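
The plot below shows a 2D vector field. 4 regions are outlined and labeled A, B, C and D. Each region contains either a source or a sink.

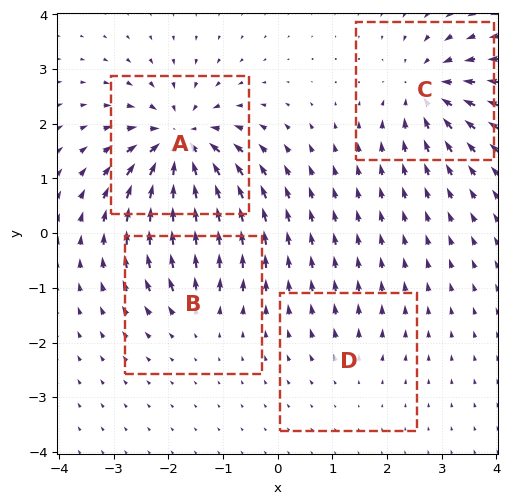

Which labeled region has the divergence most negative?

Divergence at each region's feature centre — A: about -9, B: about +4, C: about -6, D: about +2. Region A is most negative.

A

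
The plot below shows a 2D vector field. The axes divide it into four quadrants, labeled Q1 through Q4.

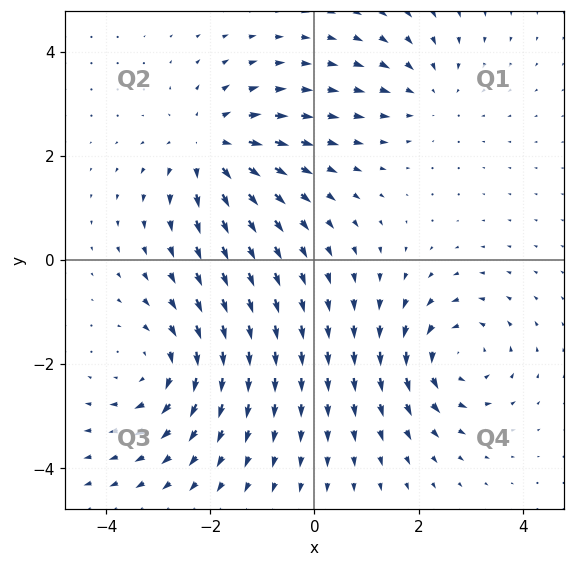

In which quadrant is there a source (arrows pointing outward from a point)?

The source sits at approximately (-2.0, 2.2), which lies in quadrant Q2. The divergence there is about +5, positive as expected for a source.

Q2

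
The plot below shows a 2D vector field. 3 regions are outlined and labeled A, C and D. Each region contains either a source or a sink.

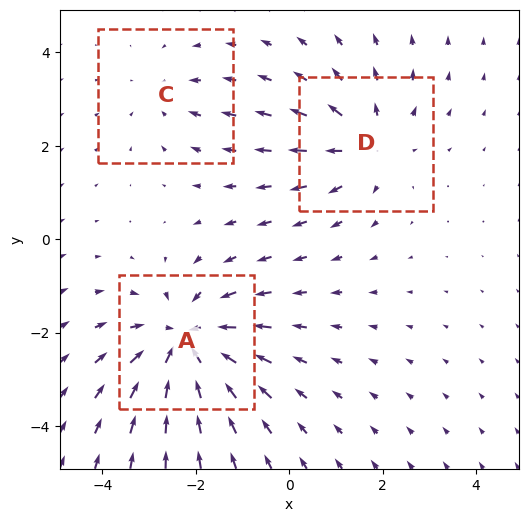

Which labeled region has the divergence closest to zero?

Divergence at each region's feature centre — A: about -4, C: about -2, D: about +3. Region C is closest to zero.

C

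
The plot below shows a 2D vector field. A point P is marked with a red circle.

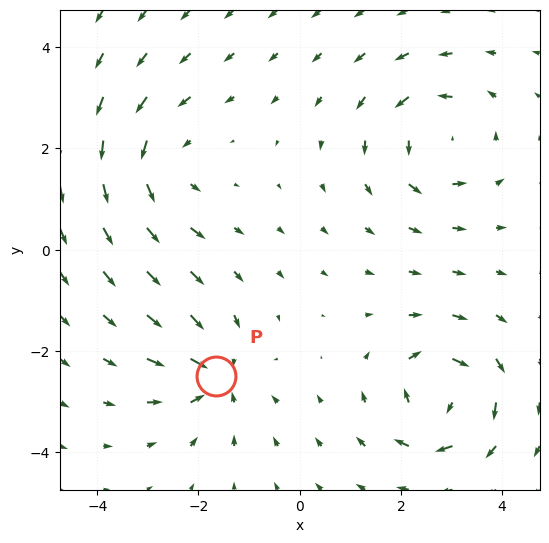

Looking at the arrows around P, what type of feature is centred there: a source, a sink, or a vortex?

At P (-1.7, -2.5) the arrows converge inward. Divergence about -5, curl ≈0 — negative divergence with near-zero curl is a sink.

sink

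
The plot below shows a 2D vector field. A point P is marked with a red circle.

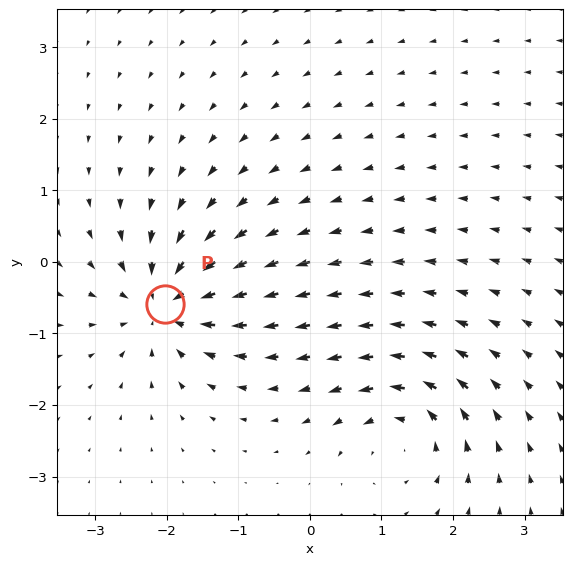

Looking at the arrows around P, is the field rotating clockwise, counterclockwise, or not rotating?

Near P at (-2.0, -0.6) the arrows show no circulation. The curl there is ≈0.

not rotating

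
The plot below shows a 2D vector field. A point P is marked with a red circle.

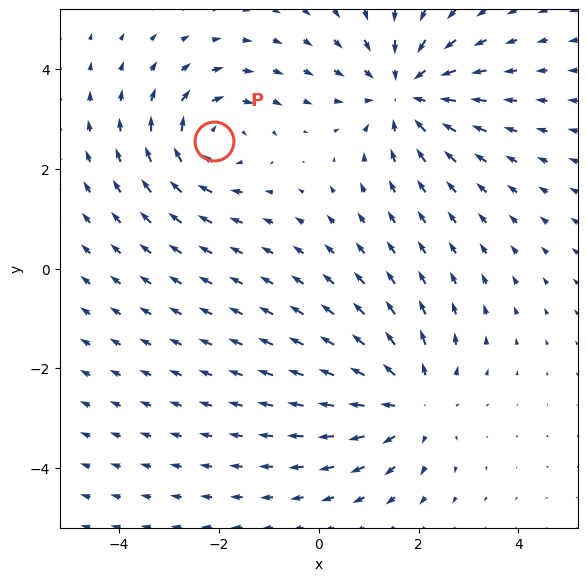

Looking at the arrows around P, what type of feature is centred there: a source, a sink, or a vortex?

At P (-2.1, 2.6) the arrows circulate clockwise. Divergence ≈0, curl about -4 — near-zero divergence with nonzero curl is a vortex.

vortex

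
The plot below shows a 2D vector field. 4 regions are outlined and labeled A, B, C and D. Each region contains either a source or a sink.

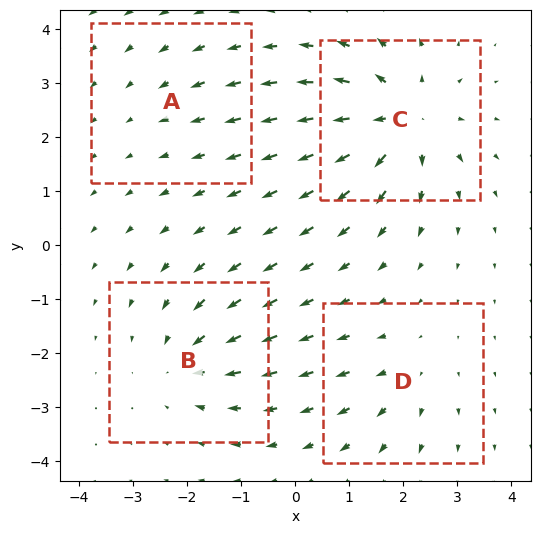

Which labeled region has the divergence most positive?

Divergence at each region's feature centre — A: about -2, B: about -4, C: about +7, D: about +3. Region C is most positive.

C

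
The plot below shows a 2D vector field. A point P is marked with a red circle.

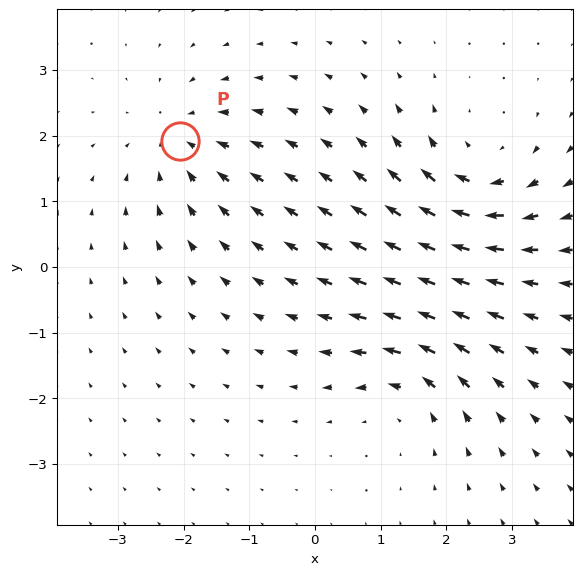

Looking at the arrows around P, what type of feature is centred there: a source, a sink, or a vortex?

sink

At P (-2.1, 1.9) the arrows converge inward. Divergence about -3, curl ≈0 — negative divergence with near-zero curl is a sink.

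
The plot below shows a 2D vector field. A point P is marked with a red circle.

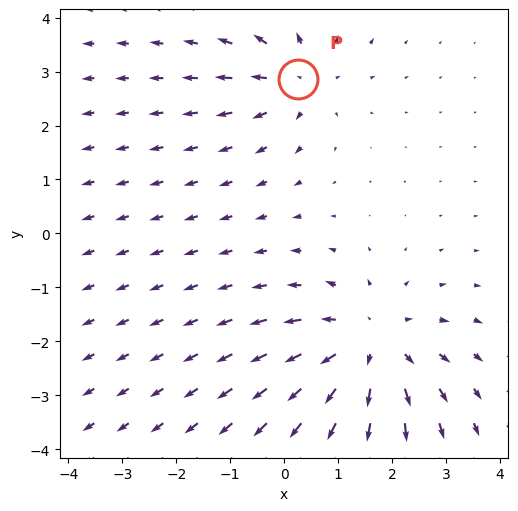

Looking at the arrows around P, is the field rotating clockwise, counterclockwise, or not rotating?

not rotating

Near P at (0.3, 2.9) the arrows show no circulation. The curl there is ≈0.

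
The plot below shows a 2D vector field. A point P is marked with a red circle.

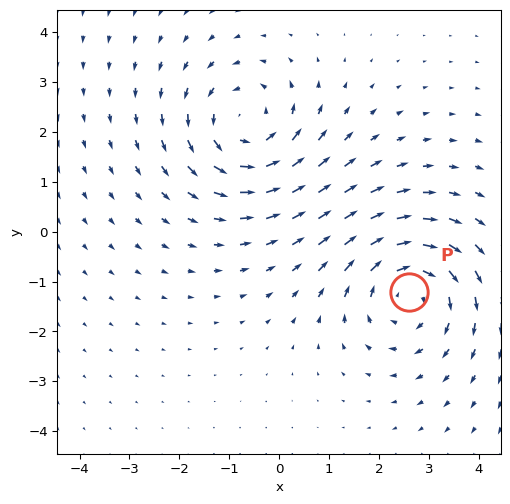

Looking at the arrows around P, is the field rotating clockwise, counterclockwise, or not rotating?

clockwise

Near P at (2.6, -1.2) the arrows circulate clockwise. The curl (z-component) there is about -4; negative curl means clockwise rotation.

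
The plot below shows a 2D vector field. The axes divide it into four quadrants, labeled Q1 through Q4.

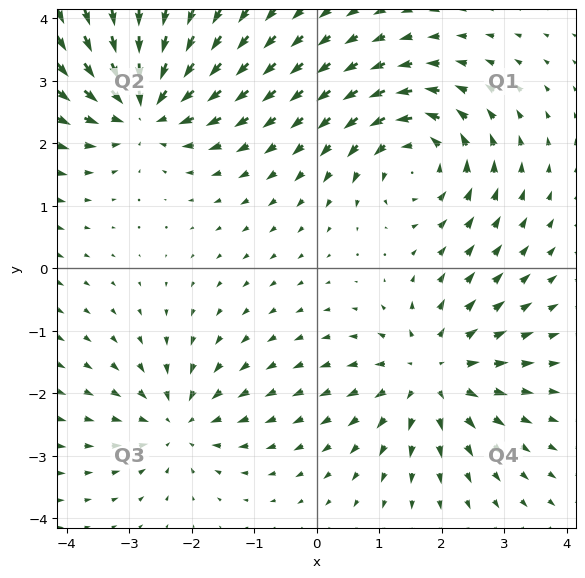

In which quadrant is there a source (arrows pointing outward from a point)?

Q4

The source sits at approximately (1.8, -1.7), which lies in quadrant Q4. The divergence there is about +4, positive as expected for a source.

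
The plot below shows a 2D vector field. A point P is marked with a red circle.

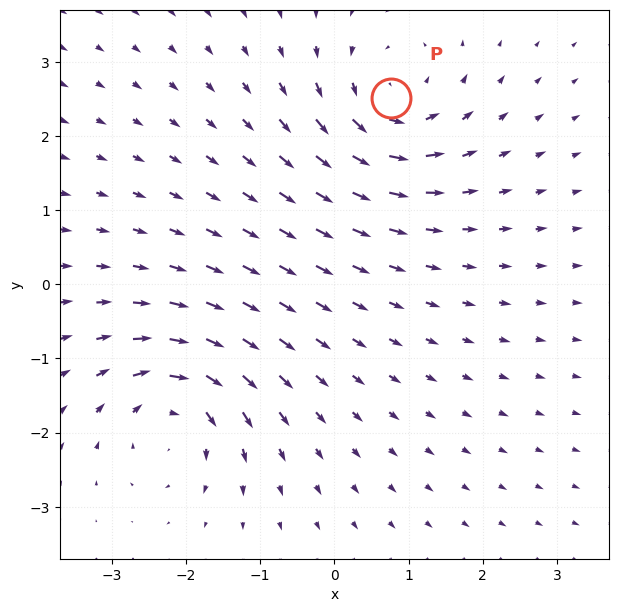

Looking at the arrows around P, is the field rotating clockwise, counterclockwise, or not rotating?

Near P at (0.8, 2.5) the arrows circulate counterclockwise. The curl (z-component) there is about +4; positive curl means counterclockwise rotation.

counterclockwise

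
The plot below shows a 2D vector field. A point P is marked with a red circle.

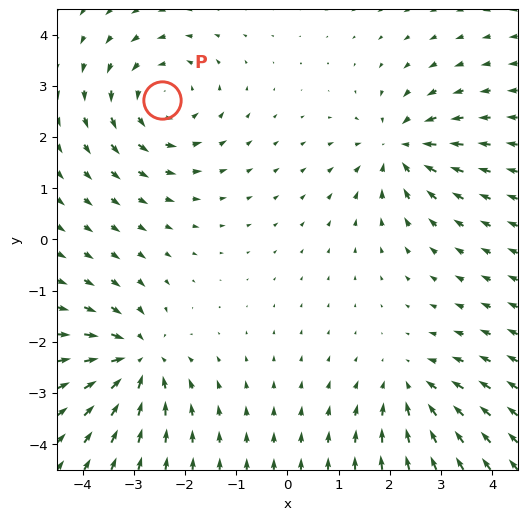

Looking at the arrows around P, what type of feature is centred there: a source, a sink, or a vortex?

At P (-2.5, 2.7) the arrows circulate counterclockwise. Divergence ≈0, curl about +3 — near-zero divergence with nonzero curl is a vortex.

vortex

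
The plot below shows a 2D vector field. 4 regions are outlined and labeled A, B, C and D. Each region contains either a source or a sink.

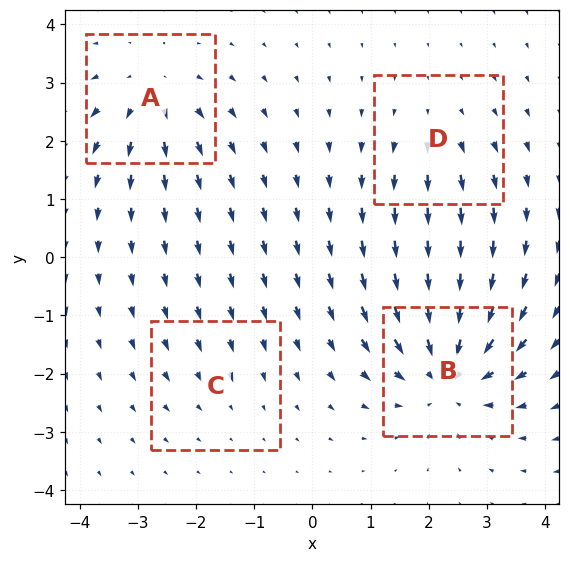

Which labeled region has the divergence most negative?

Divergence at each region's feature centre — A: about +5, B: about -7, C: about -2, D: about +3. Region B is most negative.

B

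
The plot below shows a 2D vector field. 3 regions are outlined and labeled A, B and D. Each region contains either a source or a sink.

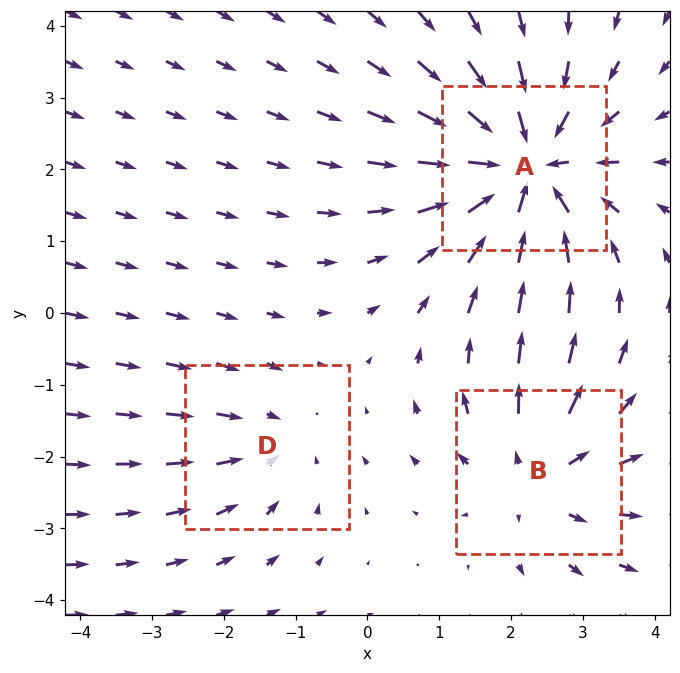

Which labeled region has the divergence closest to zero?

D

Divergence at each region's feature centre — A: about -5, B: about +3, D: about -2. Region D is closest to zero.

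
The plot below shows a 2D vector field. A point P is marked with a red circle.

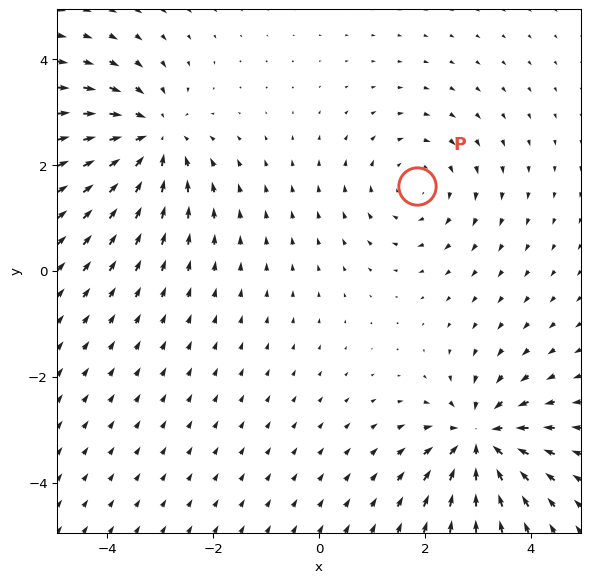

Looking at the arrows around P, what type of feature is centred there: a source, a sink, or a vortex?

At P (1.9, 1.6) the arrows circulate clockwise. Divergence ≈0, curl about -3 — near-zero divergence with nonzero curl is a vortex.

vortex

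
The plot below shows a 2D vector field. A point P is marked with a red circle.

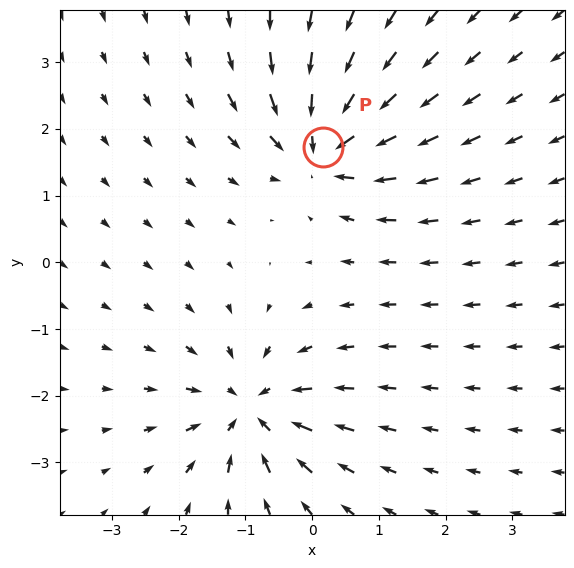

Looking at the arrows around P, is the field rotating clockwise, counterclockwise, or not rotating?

Near P at (0.2, 1.7) the arrows show no circulation. The curl there is ≈0.

not rotating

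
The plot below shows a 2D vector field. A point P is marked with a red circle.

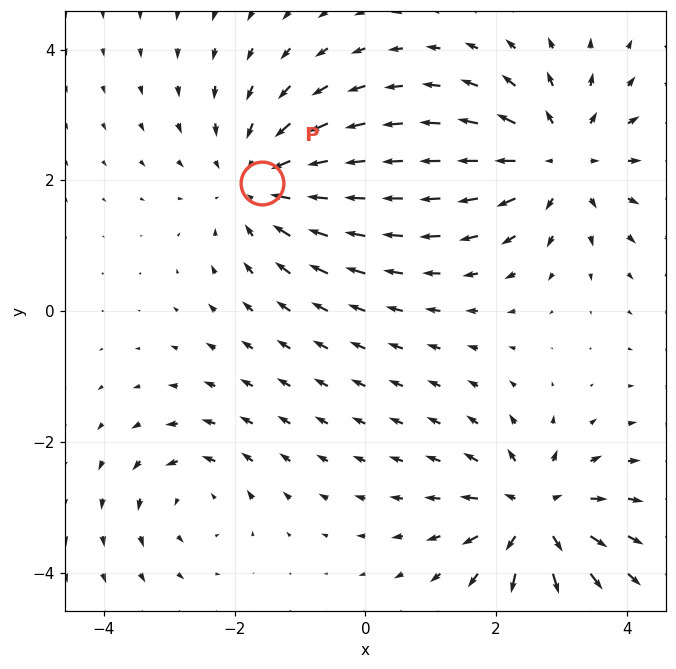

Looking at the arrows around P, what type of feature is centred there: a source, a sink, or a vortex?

sink

At P (-1.6, 2.0) the arrows converge inward. Divergence about -4, curl ≈0 — negative divergence with near-zero curl is a sink.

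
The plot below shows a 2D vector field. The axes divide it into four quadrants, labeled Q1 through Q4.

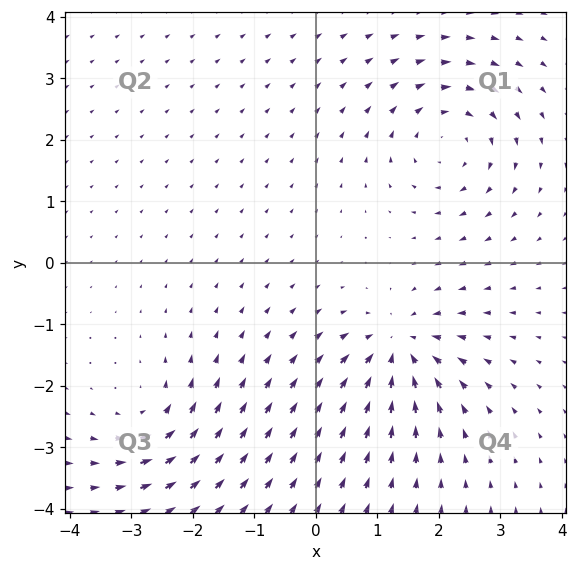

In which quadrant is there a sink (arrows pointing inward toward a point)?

The sink sits at approximately (1.3, -1.4), which lies in quadrant Q4. The divergence there is about -6, negative as expected for a sink.

Q4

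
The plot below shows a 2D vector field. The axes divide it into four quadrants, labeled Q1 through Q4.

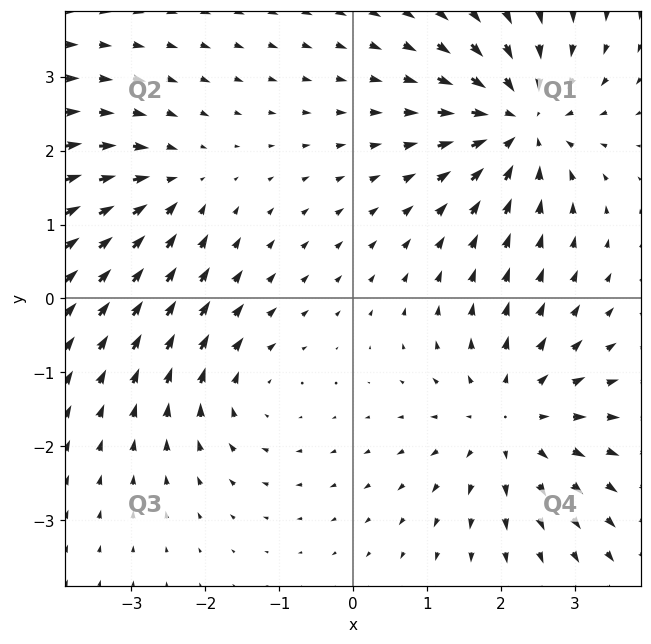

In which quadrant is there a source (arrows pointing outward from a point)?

Q4

The source sits at approximately (2.1, -1.6), which lies in quadrant Q4. The divergence there is about +4, positive as expected for a source.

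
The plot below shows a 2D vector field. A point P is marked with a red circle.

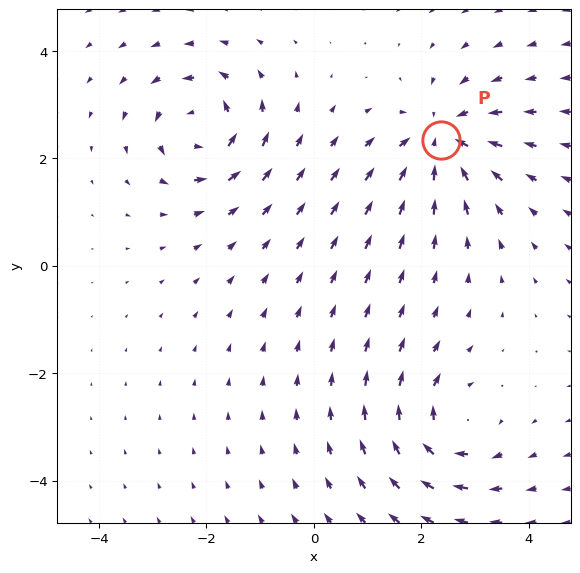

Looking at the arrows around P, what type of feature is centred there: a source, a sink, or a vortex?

At P (2.4, 2.4) the arrows converge inward. Divergence about -5, curl ≈0 — negative divergence with near-zero curl is a sink.

sink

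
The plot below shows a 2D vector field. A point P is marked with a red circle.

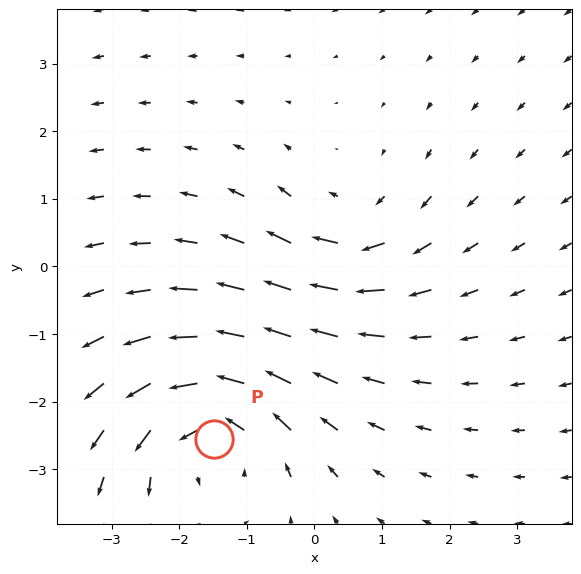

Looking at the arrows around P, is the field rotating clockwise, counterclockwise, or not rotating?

Near P at (-1.5, -2.5) the arrows circulate counterclockwise. The curl (z-component) there is about +4; positive curl means counterclockwise rotation.

counterclockwise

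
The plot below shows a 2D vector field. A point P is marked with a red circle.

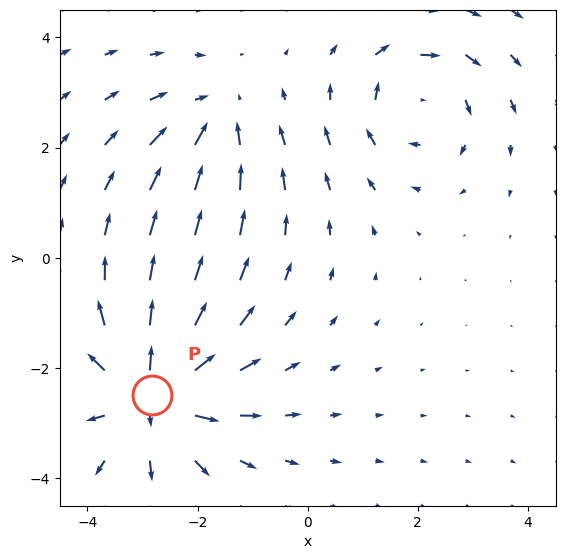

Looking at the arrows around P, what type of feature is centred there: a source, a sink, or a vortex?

At P (-2.8, -2.5) the arrows spread outward. Divergence about +5, curl ≈0 — positive divergence with near-zero curl is a source.

source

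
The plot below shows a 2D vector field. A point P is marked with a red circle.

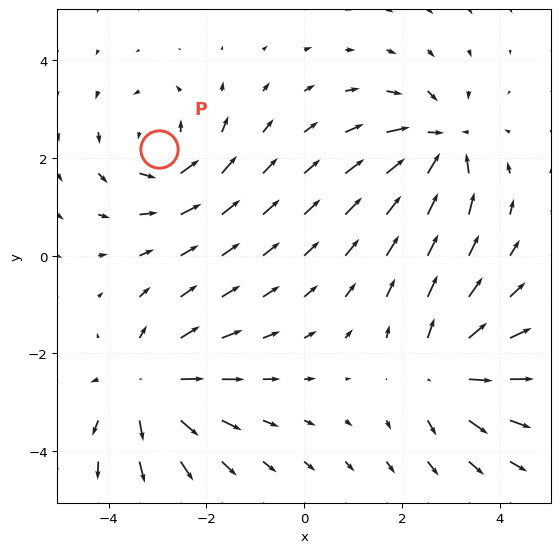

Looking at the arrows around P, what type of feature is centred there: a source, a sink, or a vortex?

At P (-3.0, 2.2) the arrows circulate counterclockwise. Divergence ≈0, curl about +4 — near-zero divergence with nonzero curl is a vortex.

vortex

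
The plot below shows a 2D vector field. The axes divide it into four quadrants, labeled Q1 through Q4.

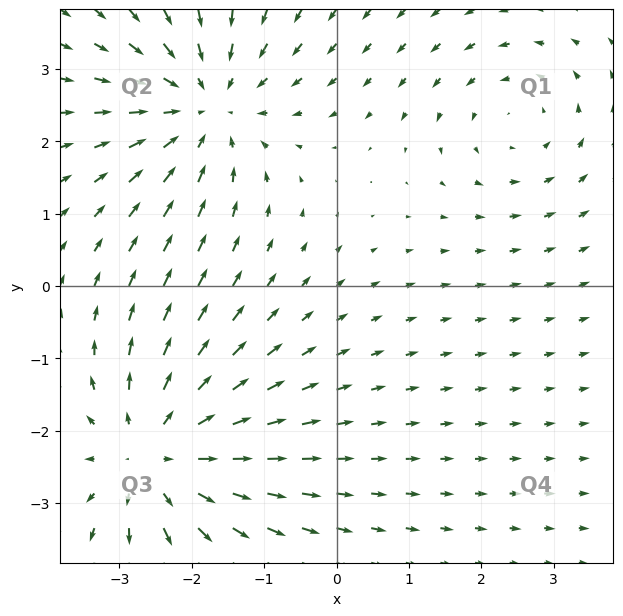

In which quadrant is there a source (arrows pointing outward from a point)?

Q3

The source sits at approximately (-2.5, -2.4), which lies in quadrant Q3. The divergence there is about +4, positive as expected for a source.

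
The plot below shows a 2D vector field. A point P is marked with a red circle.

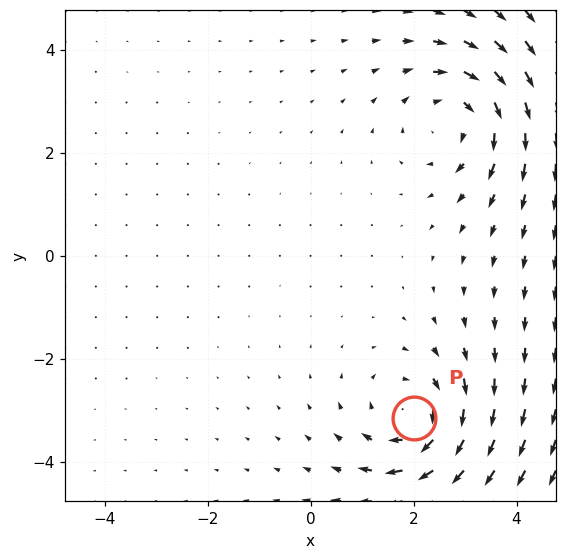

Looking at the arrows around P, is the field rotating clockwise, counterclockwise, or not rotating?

clockwise

Near P at (2.0, -3.2) the arrows circulate clockwise. The curl (z-component) there is about -5; negative curl means clockwise rotation.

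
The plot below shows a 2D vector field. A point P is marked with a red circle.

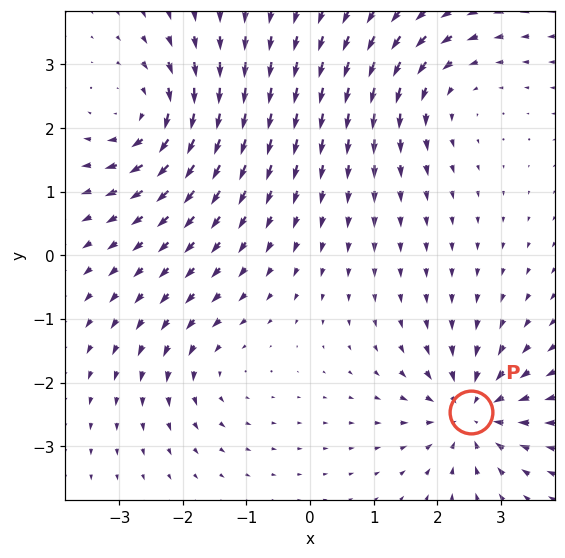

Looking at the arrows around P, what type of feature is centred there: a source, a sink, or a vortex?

sink

At P (2.5, -2.5) the arrows converge inward. Divergence about -6, curl ≈0 — negative divergence with near-zero curl is a sink.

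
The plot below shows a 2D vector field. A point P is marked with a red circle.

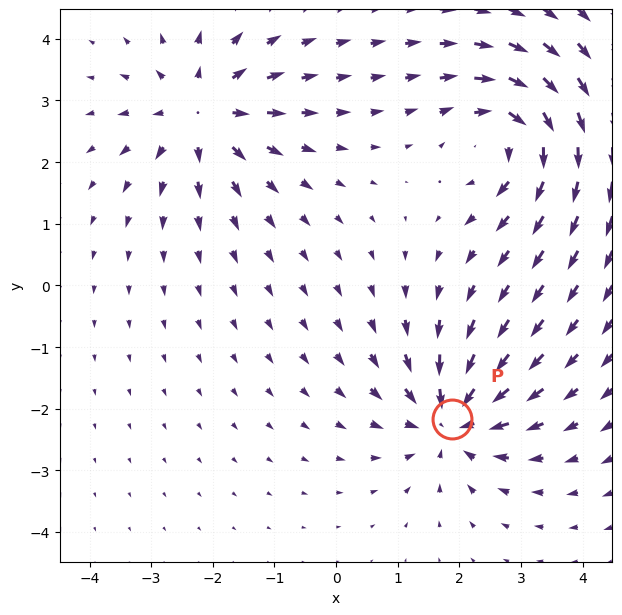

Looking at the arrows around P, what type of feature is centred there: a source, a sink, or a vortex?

At P (1.9, -2.2) the arrows converge inward. Divergence about -6, curl ≈0 — negative divergence with near-zero curl is a sink.

sink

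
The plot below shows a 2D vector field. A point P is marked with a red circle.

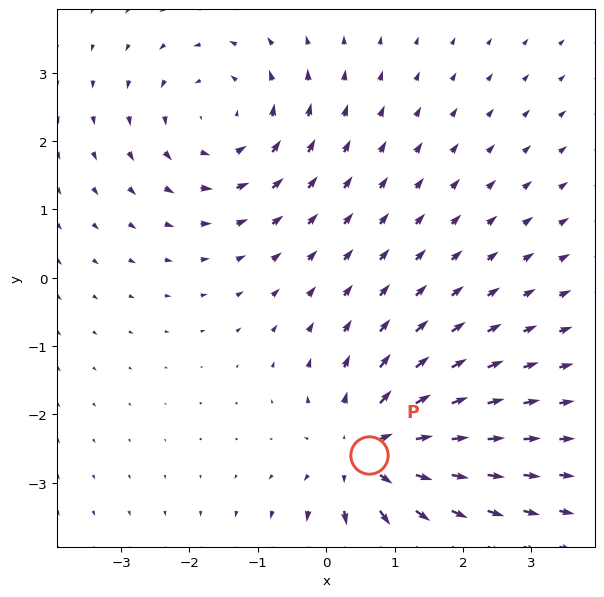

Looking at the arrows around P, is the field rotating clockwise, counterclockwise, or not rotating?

Near P at (0.6, -2.6) the arrows show no circulation. The curl there is ≈0.

not rotating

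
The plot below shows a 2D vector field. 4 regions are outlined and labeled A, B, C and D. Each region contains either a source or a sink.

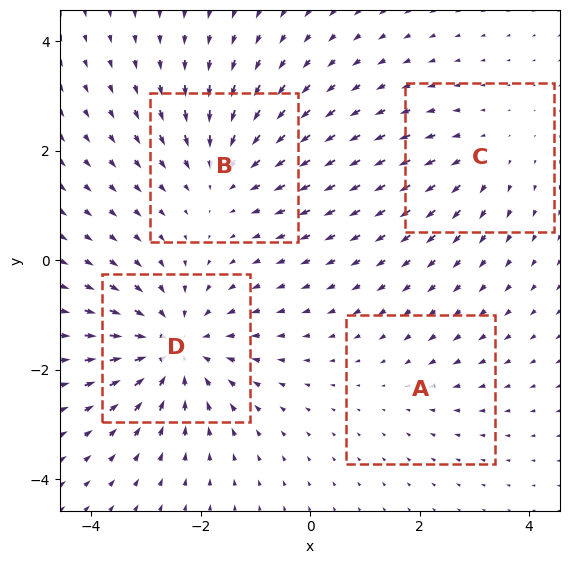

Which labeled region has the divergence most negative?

Divergence at each region's feature centre — A: about -2, B: about -4, C: about +3, D: about -6. Region D is most negative.

D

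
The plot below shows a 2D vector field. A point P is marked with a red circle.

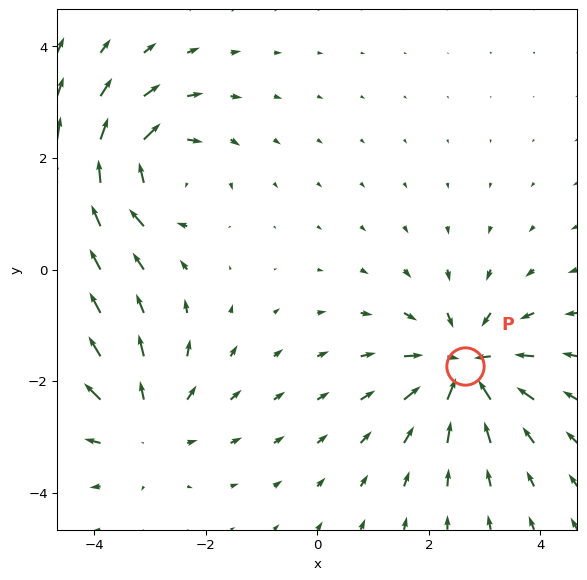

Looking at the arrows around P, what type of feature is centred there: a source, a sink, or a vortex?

At P (2.7, -1.7) the arrows converge inward. Divergence about -5, curl ≈0 — negative divergence with near-zero curl is a sink.

sink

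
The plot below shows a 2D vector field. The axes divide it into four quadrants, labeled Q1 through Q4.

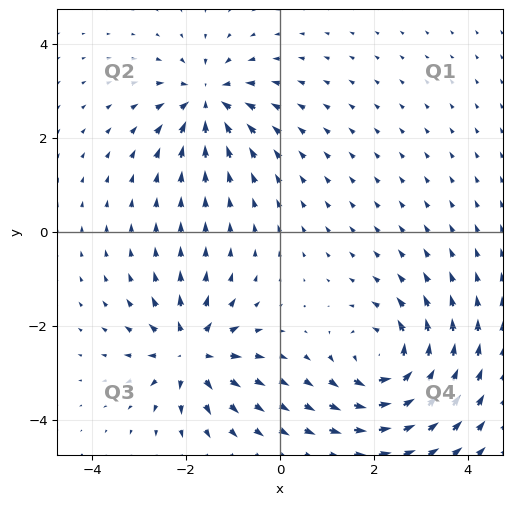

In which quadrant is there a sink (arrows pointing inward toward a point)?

Q2

The sink sits at approximately (-1.5, 2.8), which lies in quadrant Q2. The divergence there is about -5, negative as expected for a sink.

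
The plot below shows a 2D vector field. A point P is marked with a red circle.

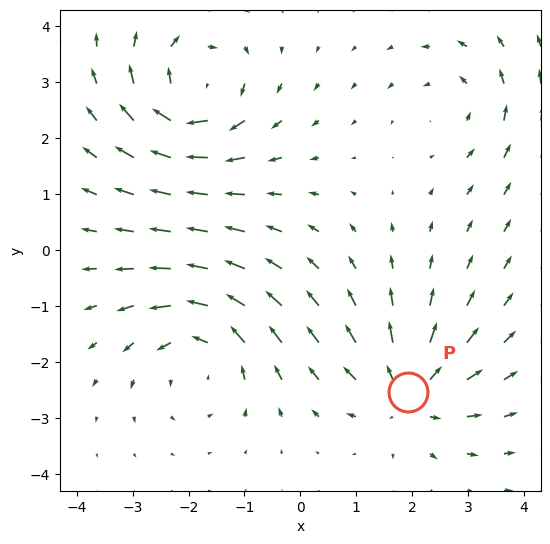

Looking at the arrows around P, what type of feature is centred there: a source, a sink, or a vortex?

At P (1.9, -2.5) the arrows spread outward. Divergence about +5, curl ≈0 — positive divergence with near-zero curl is a source.

source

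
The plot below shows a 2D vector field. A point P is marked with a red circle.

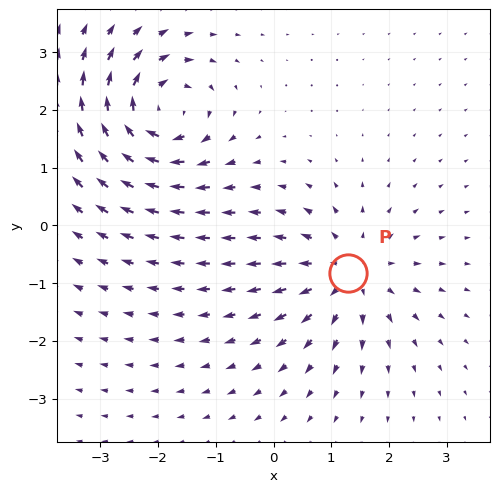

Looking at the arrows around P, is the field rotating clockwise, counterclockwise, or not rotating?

Near P at (1.3, -0.8) the arrows show no circulation. The curl there is ≈0.

not rotating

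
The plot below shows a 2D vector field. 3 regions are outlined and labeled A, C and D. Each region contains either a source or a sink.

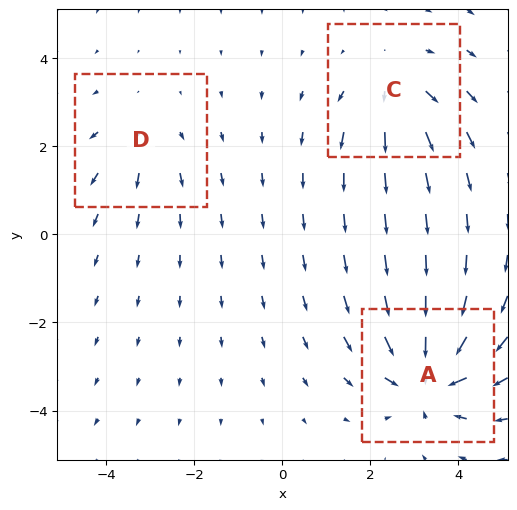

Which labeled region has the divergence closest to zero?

Divergence at each region's feature centre — A: about -5, C: about +3, D: about +2. Region D is closest to zero.

D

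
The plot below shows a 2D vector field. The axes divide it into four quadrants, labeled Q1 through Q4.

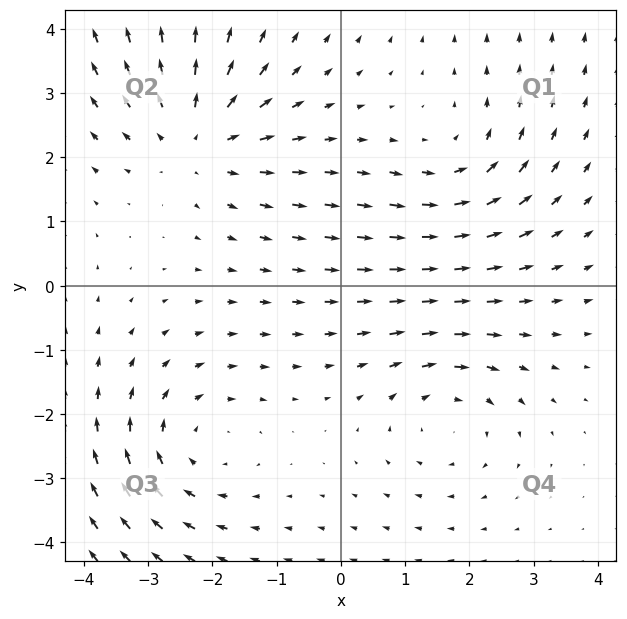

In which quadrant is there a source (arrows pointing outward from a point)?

Q2

The source sits at approximately (-2.2, 2.3), which lies in quadrant Q2. The divergence there is about +3, positive as expected for a source.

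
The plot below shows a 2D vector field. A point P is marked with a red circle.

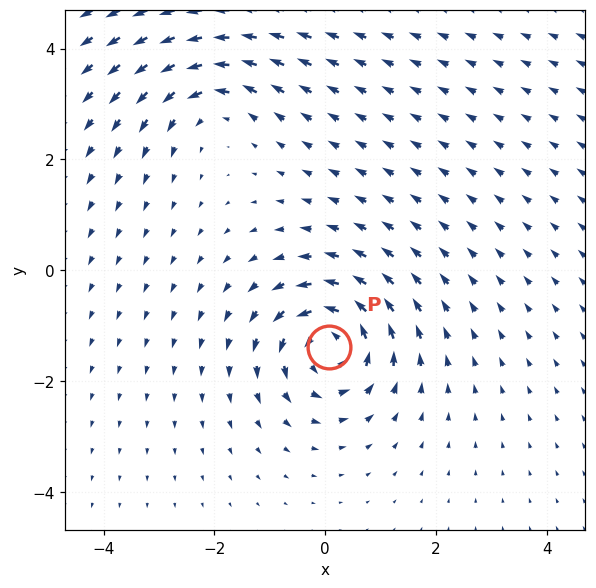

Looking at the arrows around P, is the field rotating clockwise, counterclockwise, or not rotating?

counterclockwise

Near P at (0.1, -1.4) the arrows circulate counterclockwise. The curl (z-component) there is about +5; positive curl means counterclockwise rotation.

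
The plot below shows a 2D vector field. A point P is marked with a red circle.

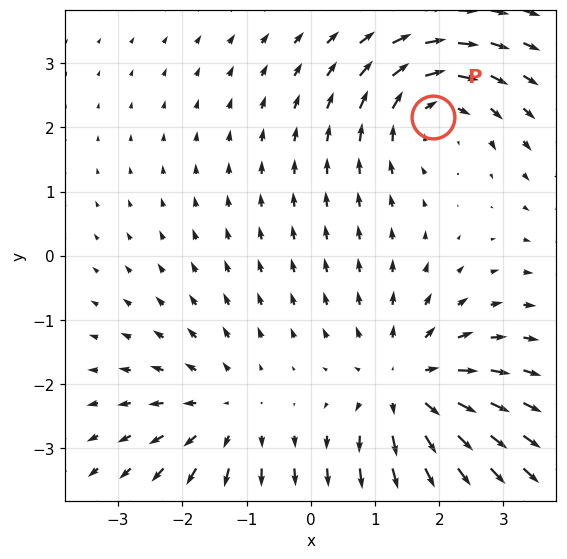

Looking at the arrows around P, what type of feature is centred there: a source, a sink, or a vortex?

At P (1.9, 2.2) the arrows circulate clockwise. Divergence ≈0, curl about -4 — near-zero divergence with nonzero curl is a vortex.

vortex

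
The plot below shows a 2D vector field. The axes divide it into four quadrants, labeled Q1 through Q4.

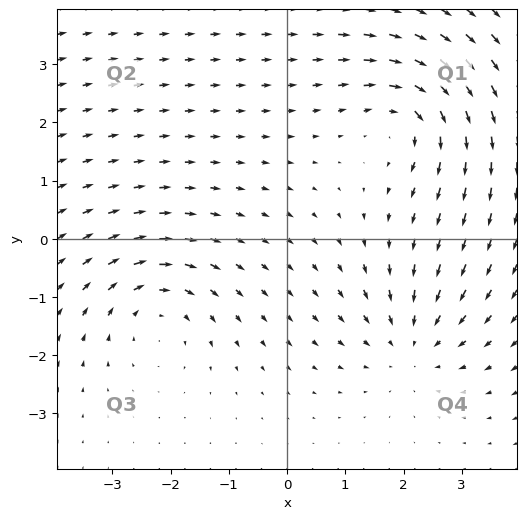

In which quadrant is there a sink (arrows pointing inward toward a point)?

The sink sits at approximately (2.2, -1.8), which lies in quadrant Q4. The divergence there is about -4, negative as expected for a sink.

Q4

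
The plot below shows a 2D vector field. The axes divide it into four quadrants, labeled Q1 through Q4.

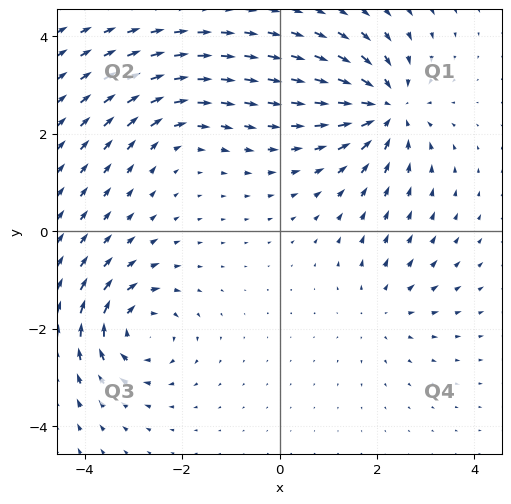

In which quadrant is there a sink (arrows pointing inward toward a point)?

The sink sits at approximately (2.2, 2.5), which lies in quadrant Q1. The divergence there is about -6, negative as expected for a sink.

Q1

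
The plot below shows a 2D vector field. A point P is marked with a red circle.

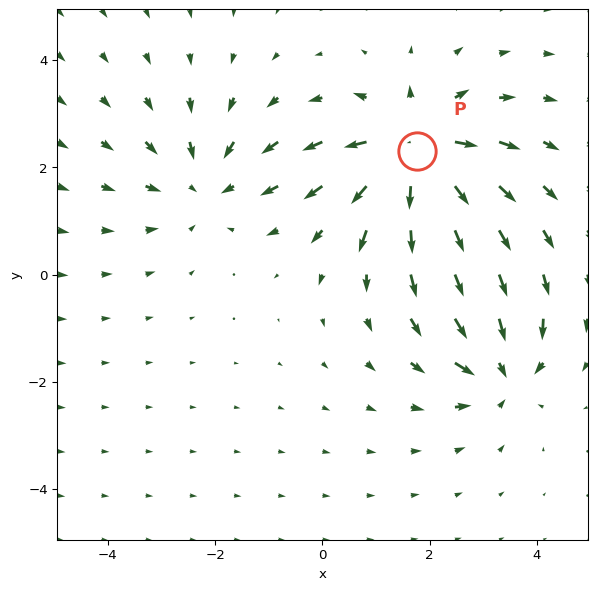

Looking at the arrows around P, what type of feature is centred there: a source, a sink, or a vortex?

source

At P (1.8, 2.3) the arrows spread outward. Divergence about +5, curl ≈0 — positive divergence with near-zero curl is a source.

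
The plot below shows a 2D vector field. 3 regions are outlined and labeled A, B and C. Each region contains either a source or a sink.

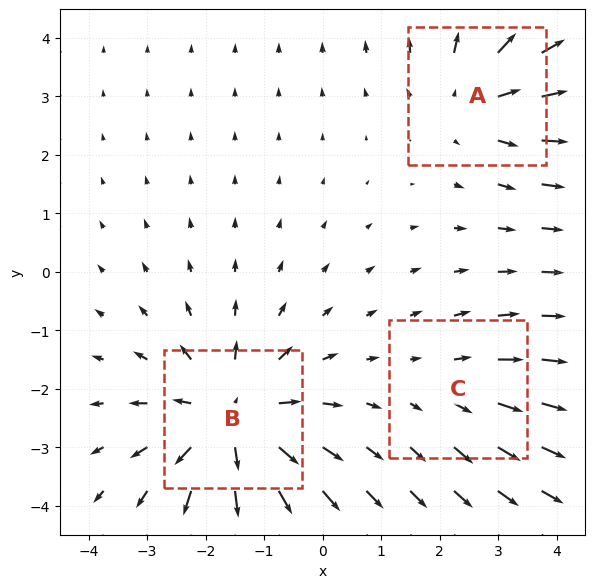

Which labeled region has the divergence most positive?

B

Divergence at each region's feature centre — A: about +3, B: about +5, C: about +2. Region B is most positive.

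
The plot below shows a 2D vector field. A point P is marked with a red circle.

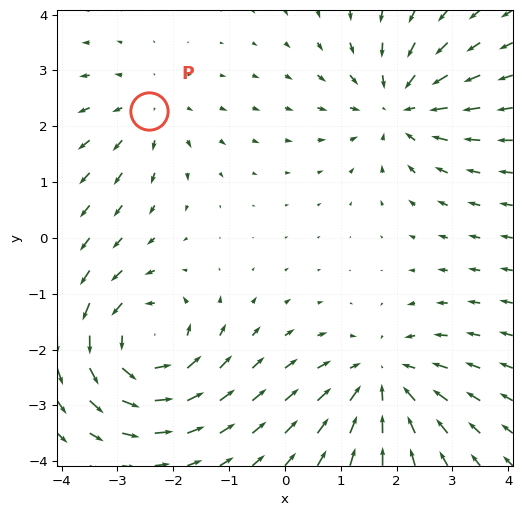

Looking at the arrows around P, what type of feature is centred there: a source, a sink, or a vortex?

At P (-2.4, 2.3) the arrows spread outward. Divergence about +2, curl ≈0 — positive divergence with near-zero curl is a source.

source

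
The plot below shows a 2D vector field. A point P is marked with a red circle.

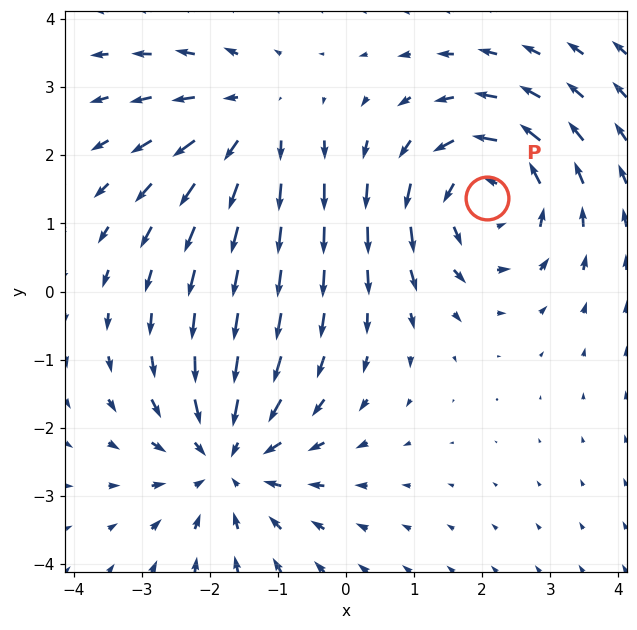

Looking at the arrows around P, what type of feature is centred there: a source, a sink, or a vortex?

At P (2.1, 1.4) the arrows circulate counterclockwise. Divergence ≈0, curl about +5 — near-zero divergence with nonzero curl is a vortex.

vortex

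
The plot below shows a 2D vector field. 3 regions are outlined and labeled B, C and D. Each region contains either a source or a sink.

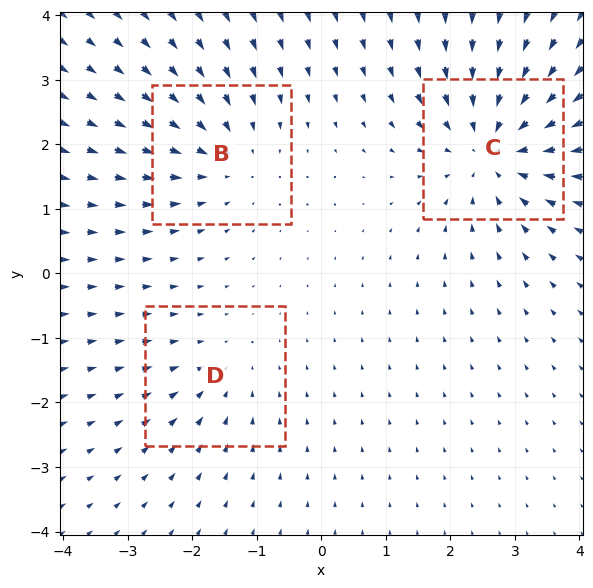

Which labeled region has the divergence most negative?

C

Divergence at each region's feature centre — B: about -3, C: about -4, D: about -2. Region C is most negative.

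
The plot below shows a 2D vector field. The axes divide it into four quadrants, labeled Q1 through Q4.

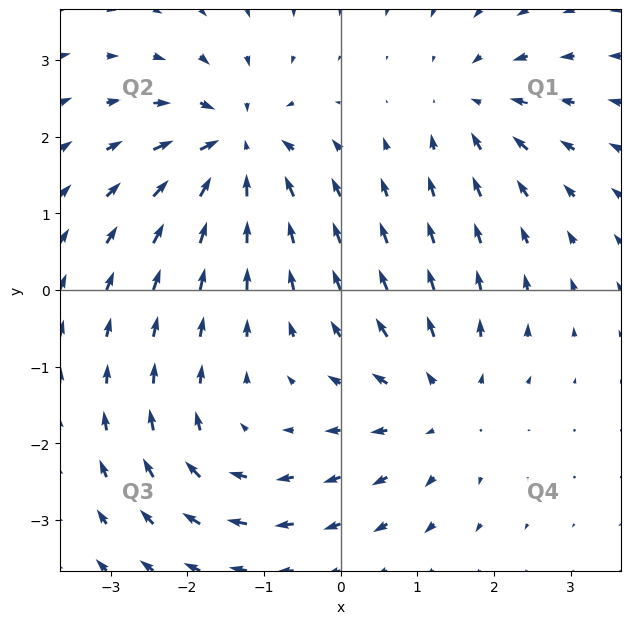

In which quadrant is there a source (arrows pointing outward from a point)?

The source sits at approximately (1.3, -1.5), which lies in quadrant Q4. The divergence there is about +3, positive as expected for a source.

Q4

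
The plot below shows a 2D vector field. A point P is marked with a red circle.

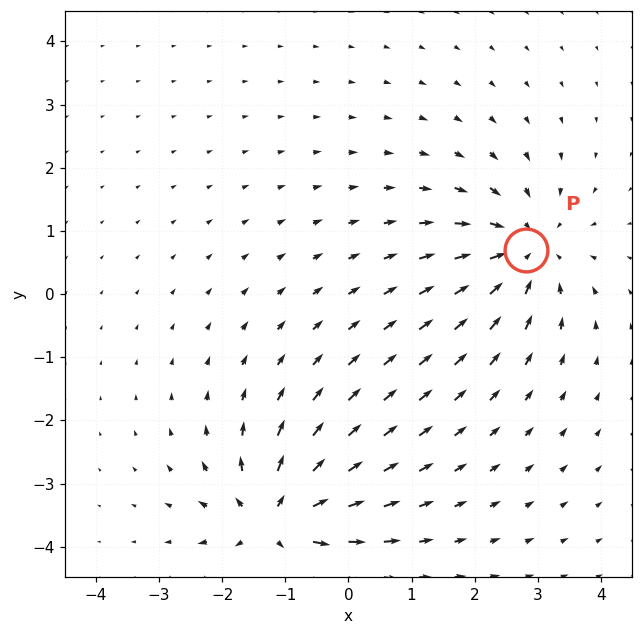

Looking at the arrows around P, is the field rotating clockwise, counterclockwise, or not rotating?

not rotating

Near P at (2.8, 0.7) the arrows show no circulation. The curl there is ≈0.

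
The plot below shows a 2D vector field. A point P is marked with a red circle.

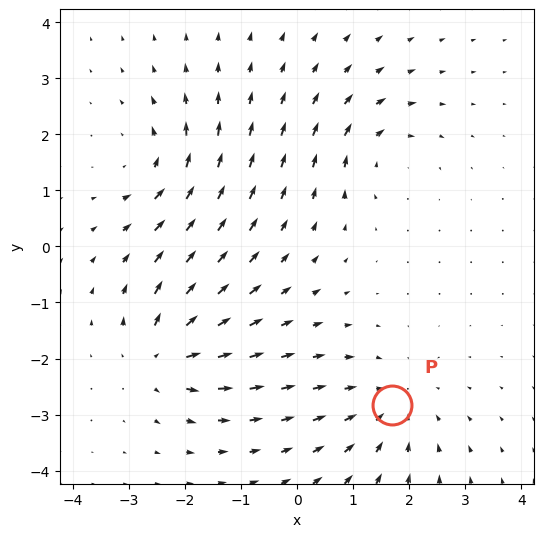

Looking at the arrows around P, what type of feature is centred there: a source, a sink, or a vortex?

sink

At P (1.7, -2.8) the arrows converge inward. Divergence about -4, curl ≈0 — negative divergence with near-zero curl is a sink.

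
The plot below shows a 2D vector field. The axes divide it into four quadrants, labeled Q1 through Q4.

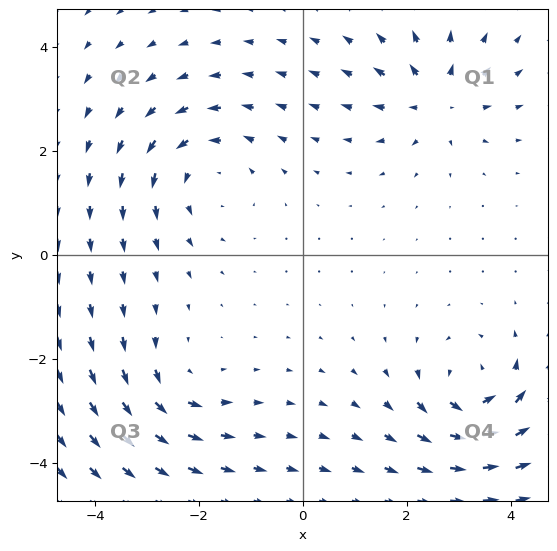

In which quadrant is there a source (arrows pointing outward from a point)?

Q1

The source sits at approximately (2.6, 3.0), which lies in quadrant Q1. The divergence there is about +5, positive as expected for a source.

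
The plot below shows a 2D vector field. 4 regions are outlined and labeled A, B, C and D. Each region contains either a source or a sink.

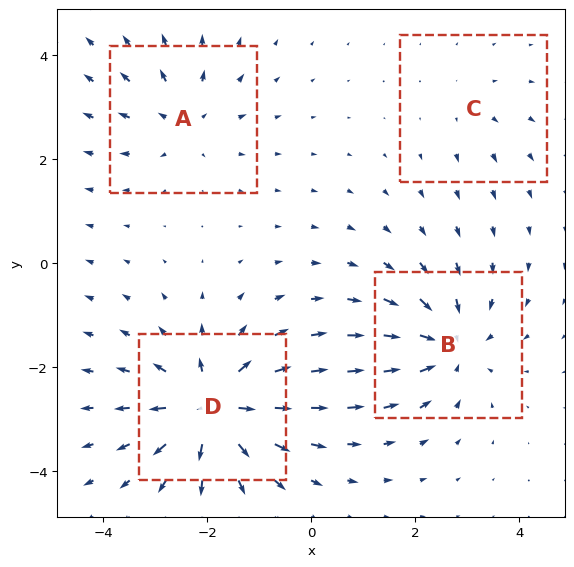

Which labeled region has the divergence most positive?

D

Divergence at each region's feature centre — A: about +4, B: about -5, C: about +2, D: about +7. Region D is most positive.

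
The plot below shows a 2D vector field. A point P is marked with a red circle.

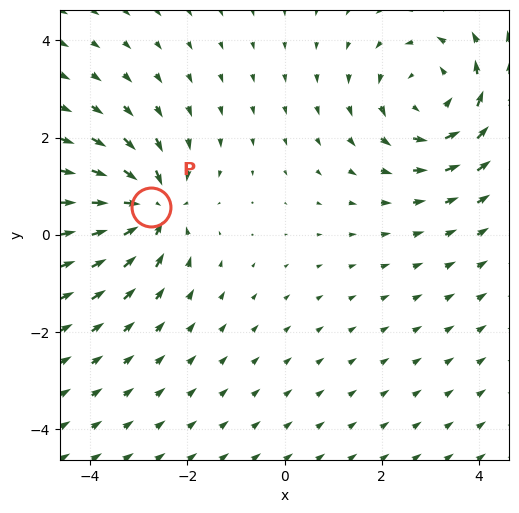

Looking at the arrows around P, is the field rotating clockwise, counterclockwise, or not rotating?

Near P at (-2.8, 0.6) the arrows show no circulation. The curl there is ≈0.

not rotating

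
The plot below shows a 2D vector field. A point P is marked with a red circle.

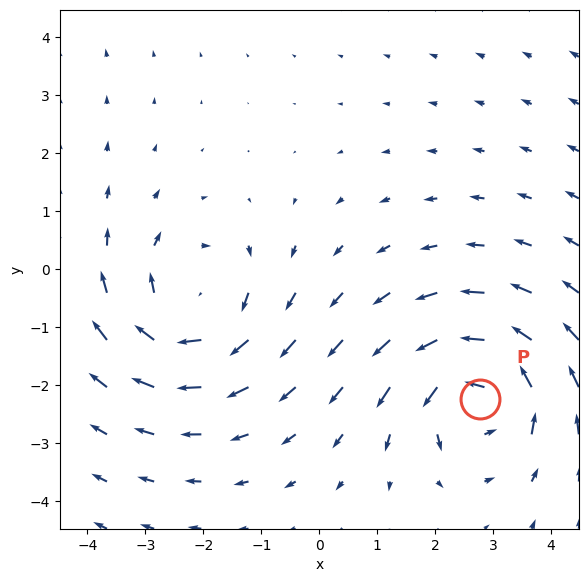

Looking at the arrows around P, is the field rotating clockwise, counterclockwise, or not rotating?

counterclockwise

Near P at (2.8, -2.2) the arrows circulate counterclockwise. The curl (z-component) there is about +5; positive curl means counterclockwise rotation.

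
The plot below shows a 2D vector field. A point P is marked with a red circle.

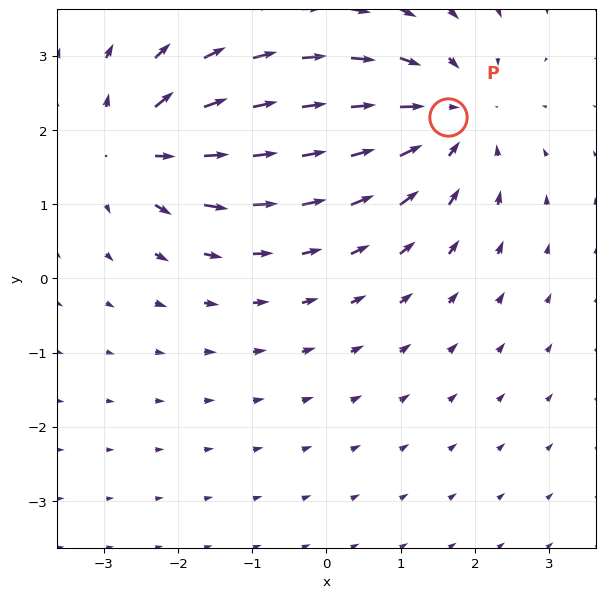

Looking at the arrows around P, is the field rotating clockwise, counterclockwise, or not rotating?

not rotating

Near P at (1.6, 2.2) the arrows show no circulation. The curl there is ≈0.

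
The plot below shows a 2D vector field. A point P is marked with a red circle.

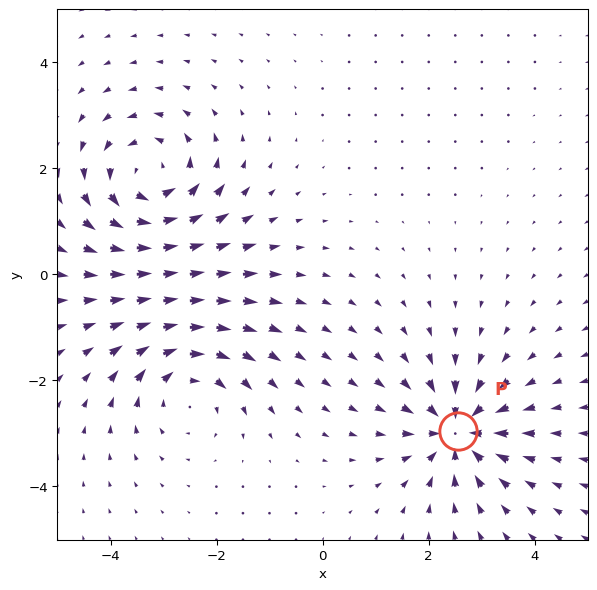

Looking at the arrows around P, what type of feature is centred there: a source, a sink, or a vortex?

sink

At P (2.5, -3.0) the arrows converge inward. Divergence about -5, curl ≈0 — negative divergence with near-zero curl is a sink.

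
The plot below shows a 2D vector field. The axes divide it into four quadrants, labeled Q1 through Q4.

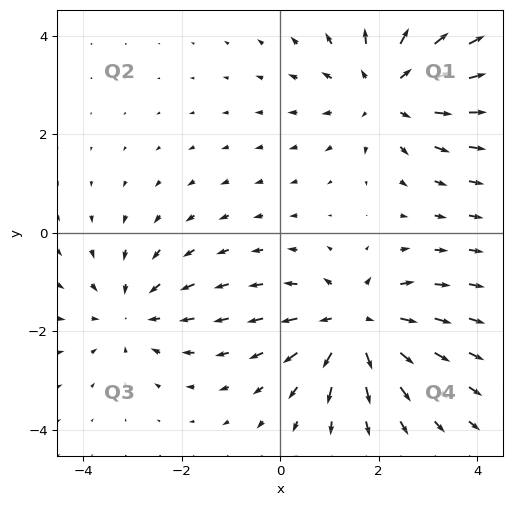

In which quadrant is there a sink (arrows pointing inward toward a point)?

Q3

The sink sits at approximately (-3.0, -1.6), which lies in quadrant Q3. The divergence there is about -3, negative as expected for a sink.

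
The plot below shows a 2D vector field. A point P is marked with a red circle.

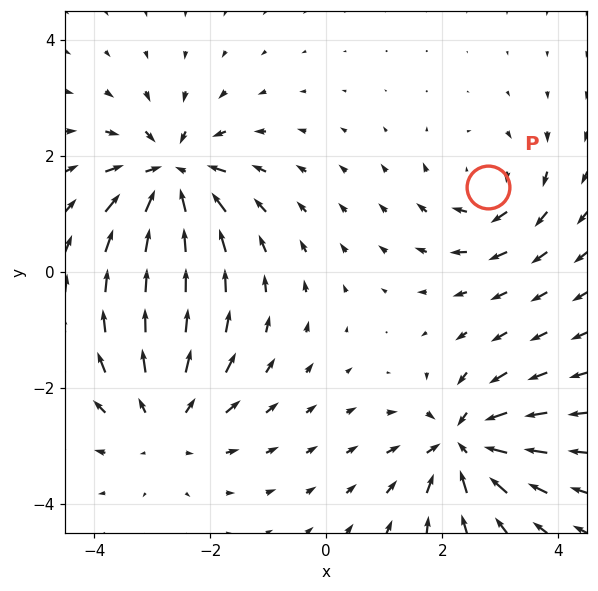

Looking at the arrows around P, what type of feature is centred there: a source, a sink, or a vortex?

vortex

At P (2.8, 1.5) the arrows circulate clockwise. Divergence ≈0, curl about -4 — near-zero divergence with nonzero curl is a vortex.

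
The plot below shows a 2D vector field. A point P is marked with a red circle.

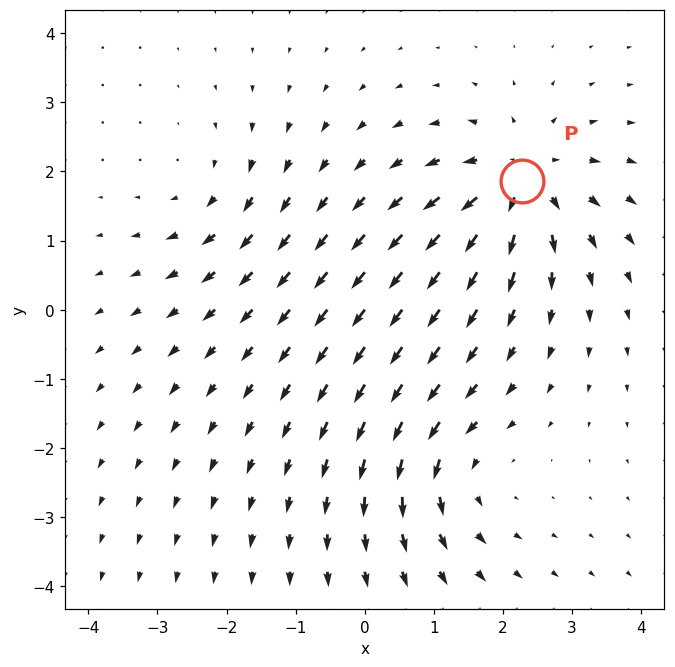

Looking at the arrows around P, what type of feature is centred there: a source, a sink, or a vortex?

At P (2.3, 1.9) the arrows spread outward. Divergence about +5, curl ≈0 — positive divergence with near-zero curl is a source.

source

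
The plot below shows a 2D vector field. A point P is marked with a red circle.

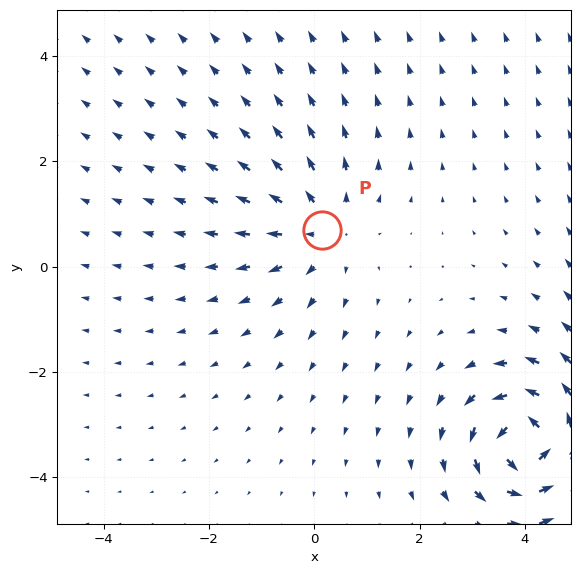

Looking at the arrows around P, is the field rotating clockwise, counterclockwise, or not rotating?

Near P at (0.1, 0.7) the arrows show no circulation. The curl there is ≈0.

not rotating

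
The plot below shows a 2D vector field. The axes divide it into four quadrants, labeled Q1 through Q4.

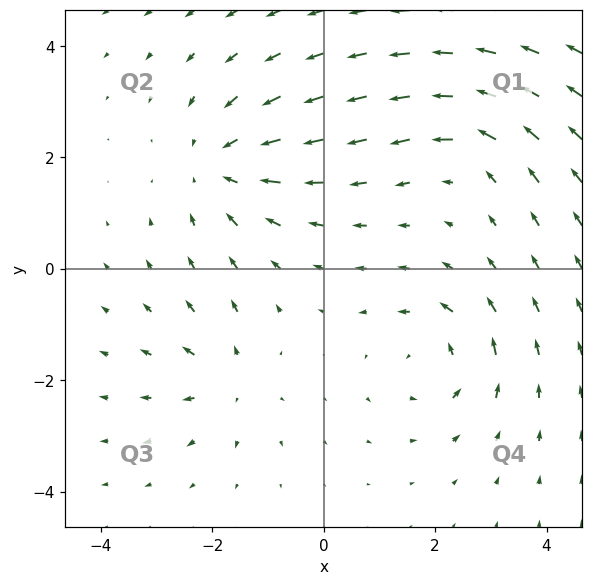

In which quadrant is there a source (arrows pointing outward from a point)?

Q3

The source sits at approximately (-1.7, -2.0), which lies in quadrant Q3. The divergence there is about +3, positive as expected for a source.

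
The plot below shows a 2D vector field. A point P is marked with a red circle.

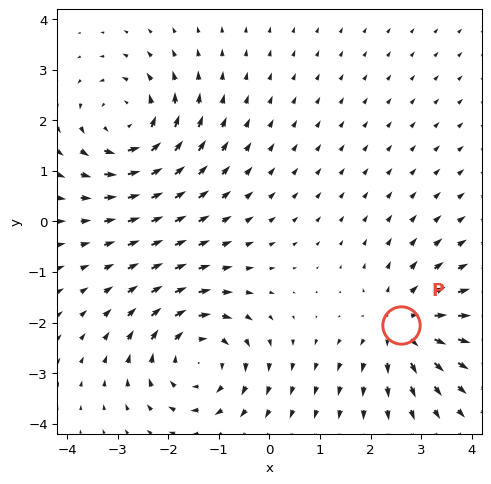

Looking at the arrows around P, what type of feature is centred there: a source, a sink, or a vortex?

source

At P (2.6, -2.0) the arrows spread outward. Divergence about +5, curl ≈0 — positive divergence with near-zero curl is a source.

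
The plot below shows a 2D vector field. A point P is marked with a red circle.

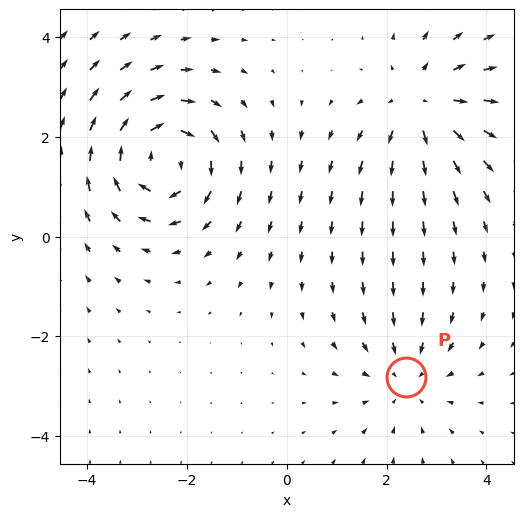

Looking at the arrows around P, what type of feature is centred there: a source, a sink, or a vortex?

sink

At P (2.4, -2.8) the arrows converge inward. Divergence about -2, curl ≈0 — negative divergence with near-zero curl is a sink.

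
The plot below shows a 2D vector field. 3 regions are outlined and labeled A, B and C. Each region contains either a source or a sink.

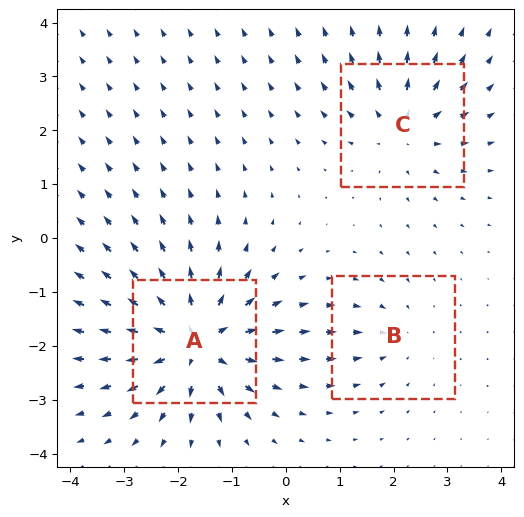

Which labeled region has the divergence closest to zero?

B

Divergence at each region's feature centre — A: about +6, B: about -2, C: about +4. Region B is closest to zero.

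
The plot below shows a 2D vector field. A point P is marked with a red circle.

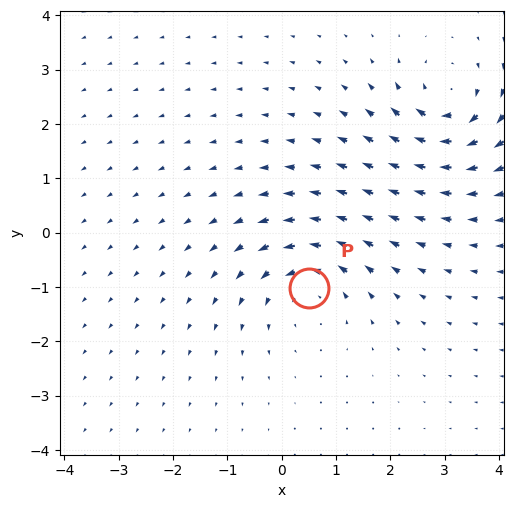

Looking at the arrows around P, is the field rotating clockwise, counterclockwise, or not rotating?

counterclockwise

Near P at (0.5, -1.0) the arrows circulate counterclockwise. The curl (z-component) there is about +5; positive curl means counterclockwise rotation.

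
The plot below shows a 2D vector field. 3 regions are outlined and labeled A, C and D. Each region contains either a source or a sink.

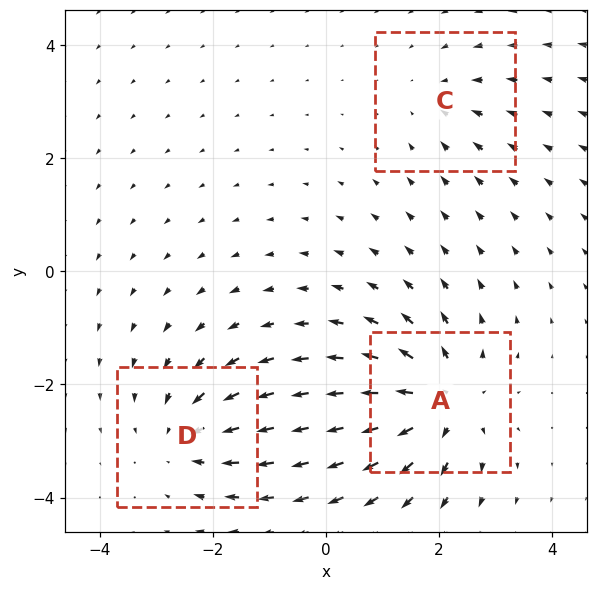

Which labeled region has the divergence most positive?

A

Divergence at each region's feature centre — A: about +4, C: about -2, D: about -3. Region A is most positive.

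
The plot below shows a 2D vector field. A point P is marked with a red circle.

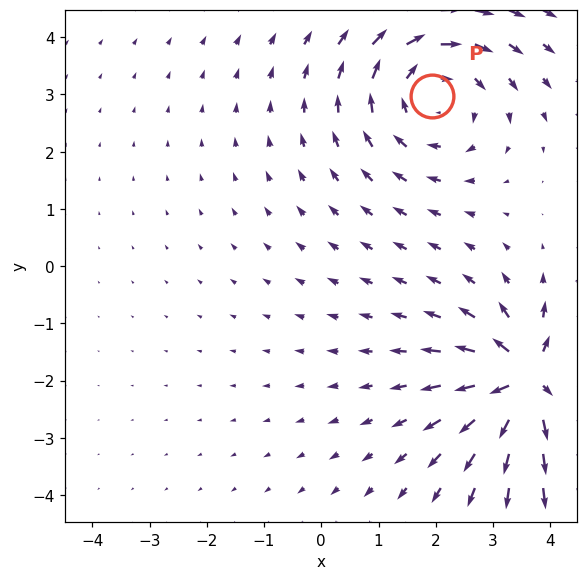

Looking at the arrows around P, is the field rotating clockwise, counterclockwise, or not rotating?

Near P at (1.9, 3.0) the arrows circulate clockwise. The curl (z-component) there is about -3; negative curl means clockwise rotation.

clockwise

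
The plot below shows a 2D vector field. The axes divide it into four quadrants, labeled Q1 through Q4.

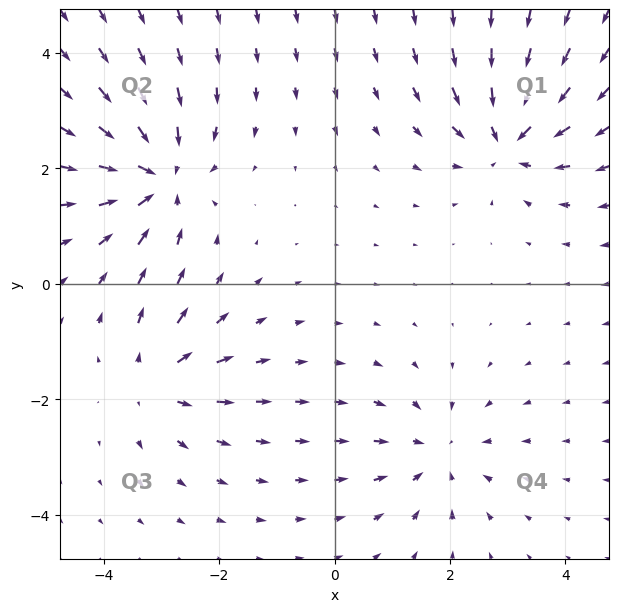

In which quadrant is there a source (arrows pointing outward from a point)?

Q3

The source sits at approximately (-3.1, -1.7), which lies in quadrant Q3. The divergence there is about +4, positive as expected for a source.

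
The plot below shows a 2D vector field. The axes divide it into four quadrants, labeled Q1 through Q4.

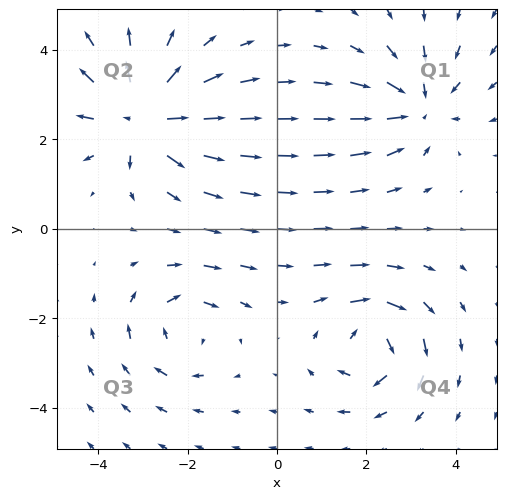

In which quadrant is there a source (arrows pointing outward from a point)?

Q2

The source sits at approximately (-3.0, 2.5), which lies in quadrant Q2. The divergence there is about +5, positive as expected for a source.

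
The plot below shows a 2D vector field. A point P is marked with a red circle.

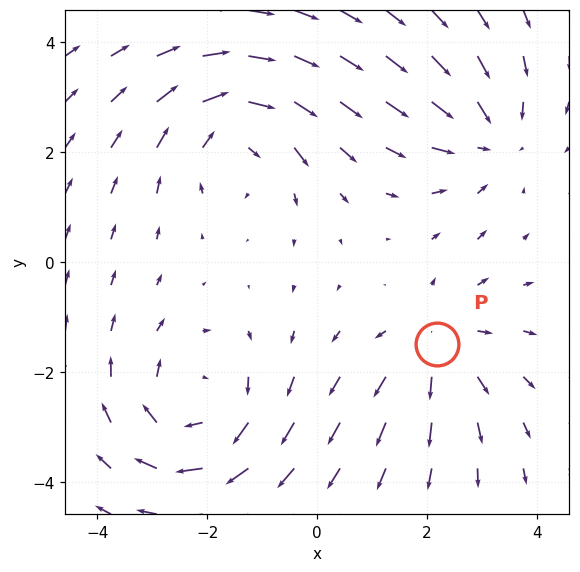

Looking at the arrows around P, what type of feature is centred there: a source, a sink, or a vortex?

source

At P (2.2, -1.5) the arrows spread outward. Divergence about +3, curl ≈0 — positive divergence with near-zero curl is a source.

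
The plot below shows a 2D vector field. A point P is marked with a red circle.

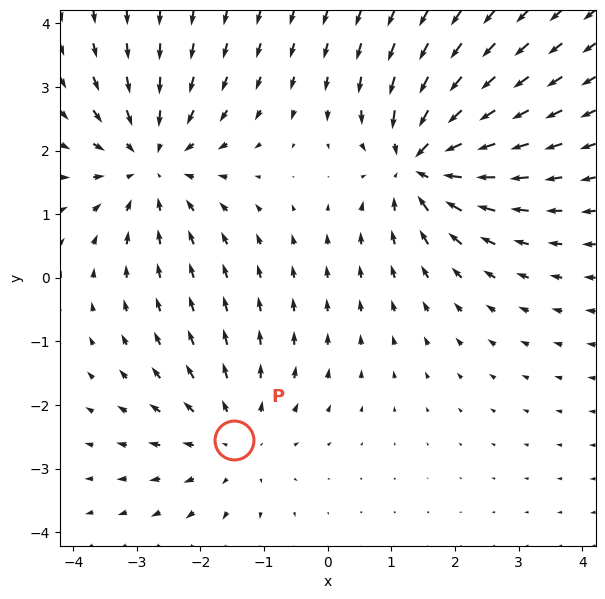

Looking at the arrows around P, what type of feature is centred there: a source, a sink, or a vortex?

At P (-1.5, -2.5) the arrows spread outward. Divergence about +3, curl ≈0 — positive divergence with near-zero curl is a source.

source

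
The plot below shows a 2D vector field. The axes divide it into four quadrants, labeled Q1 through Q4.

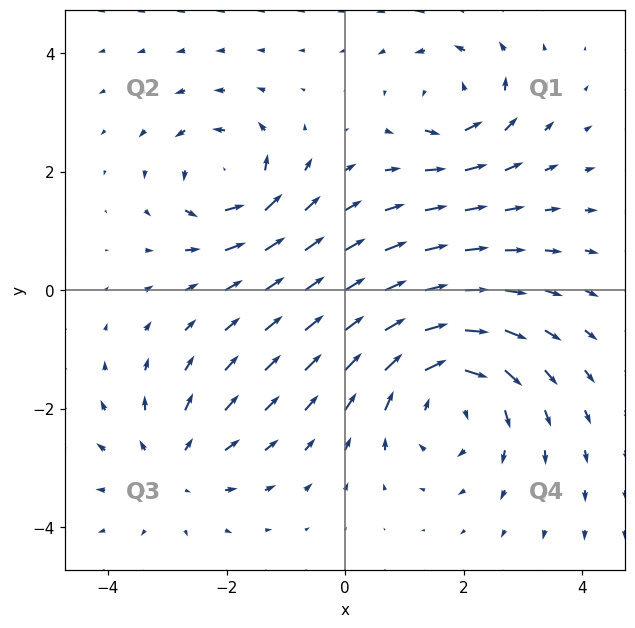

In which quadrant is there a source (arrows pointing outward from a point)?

The source sits at approximately (-2.9, -3.0), which lies in quadrant Q3. The divergence there is about +3, positive as expected for a source.

Q3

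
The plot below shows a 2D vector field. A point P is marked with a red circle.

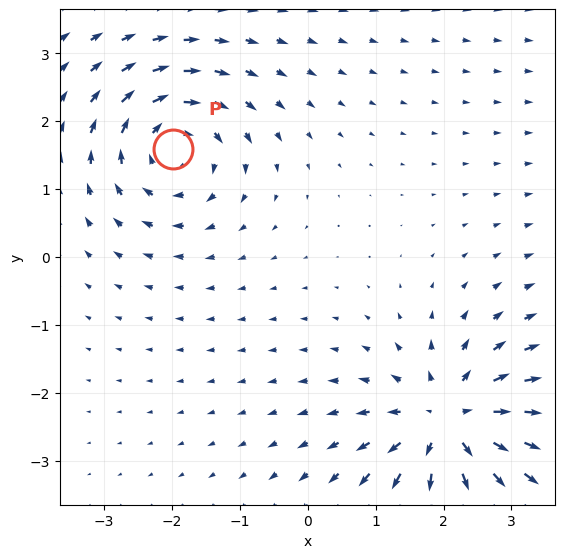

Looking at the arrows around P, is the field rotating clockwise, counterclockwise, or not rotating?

Near P at (-2.0, 1.6) the arrows circulate clockwise. The curl (z-component) there is about -5; negative curl means clockwise rotation.

clockwise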